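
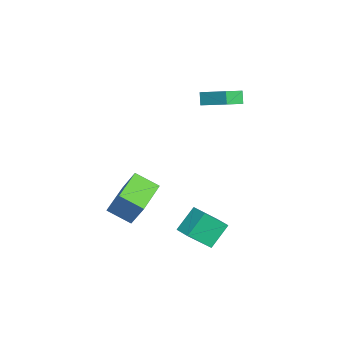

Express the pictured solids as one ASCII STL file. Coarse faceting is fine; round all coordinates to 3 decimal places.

solid 
facet normal -0.453 -0.780 0.432
outer loop
vertex 2.241 -3.879 0.732
vertex 0.643 -2.822 0.963
vertex 1.635 -4.437 -0.913
endloop
endfacet
facet normal 0.828 -0.547 -0.119
outer loop
vertex 2.297 -3.298 -1.543
vertex 2.241 -3.879 0.732
vertex 1.635 -4.437 -0.913
endloop
endfacet
facet normal -0.454 -0.780 0.431
outer loop
vertex 1.635 -4.437 -0.913
vertex 0.643 -2.822 0.963
vertex 0.037 -3.379 -0.682
endloop
endfacet
facet normal -0.330 -0.303 -0.894
outer loop
vertex 0.037 -3.379 -0.682
vertex 2.297 -3.298 -1.543
vertex 1.635 -4.437 -0.913
endloop
endfacet
facet normal 0.330 0.303 0.894
outer loop
vertex 2.241 -3.879 0.732
vertex 1.305 -1.683 0.333
vertex 0.643 -2.822 0.963
endloop
endfacet
facet normal 0.828 -0.548 -0.120
outer loop
vertex 2.903 -2.741 0.102
vertex 2.241 -3.879 0.732
vertex 2.297 -3.298 -1.543
endloop
endfacet
facet normal 0.330 0.303 0.894
outer loop
vertex 2.903 -2.741 0.102
vertex 1.305 -1.683 0.333
vertex 2.241 -3.879 0.732
endloop
endfacet
facet normal -0.828 0.548 0.120
outer loop
vertex 0.643 -2.822 0.963
vertex 1.305 -1.683 0.333
vertex 0.037 -3.379 -0.682
endloop
endfacet
facet normal -0.330 -0.303 -0.894
outer loop
vertex 0.699 -2.241 -1.312
vertex 2.297 -3.298 -1.543
vertex 0.037 -3.379 -0.682
endloop
endfacet
facet normal -0.828 0.548 0.119
outer loop
vertex 0.037 -3.379 -0.682
vertex 1.305 -1.683 0.333
vertex 0.699 -2.241 -1.312
endloop
endfacet
facet normal 0.454 0.780 -0.431
outer loop
vertex 0.699 -2.241 -1.312
vertex 2.903 -2.741 0.102
vertex 2.297 -3.298 -1.543
endloop
endfacet
facet normal 0.454 0.780 -0.432
outer loop
vertex 1.305 -1.683 0.333
vertex 2.903 -2.741 0.102
vertex 0.699 -2.241 -1.312
endloop
endfacet
facet normal -0.455 0.628 0.632
outer loop
vertex 1.362 0.048 -1.634
vertex 2.159 0.452 -1.462
vertex 1.033 1.353 -3.167
endloop
endfacet
facet normal -0.876 -0.444 -0.190
outer loop
vertex 1.761 0.348 -4.178
vertex 1.362 0.048 -1.634
vertex 1.033 1.353 -3.167
endloop
endfacet
facet normal -0.454 0.628 0.632
outer loop
vertex 1.033 1.353 -3.167
vertex 2.159 0.452 -1.462
vertex 1.83 1.756 -2.995
endloop
endfacet
facet normal -0.161 0.639 -0.752
outer loop
vertex 1.83 1.756 -2.995
vertex 1.761 0.348 -4.178
vertex 1.033 1.353 -3.167
endloop
endfacet
facet normal 0.162 -0.639 0.752
outer loop
vertex 1.362 0.048 -1.634
vertex 2.887 -0.553 -2.473
vertex 2.159 0.452 -1.462
endloop
endfacet
facet normal -0.876 -0.444 -0.190
outer loop
vertex 2.09 -0.956 -2.645
vertex 1.362 0.048 -1.634
vertex 1.761 0.348 -4.178
endloop
endfacet
facet normal 0.161 -0.640 0.751
outer loop
vertex 2.09 -0.956 -2.645
vertex 2.887 -0.553 -2.473
vertex 1.362 0.048 -1.634
endloop
endfacet
facet normal 0.876 0.444 0.190
outer loop
vertex 2.159 0.452 -1.462
vertex 2.887 -0.553 -2.473
vertex 1.83 1.756 -2.995
endloop
endfacet
facet normal -0.162 0.639 -0.752
outer loop
vertex 2.558 0.752 -4.006
vertex 1.761 0.348 -4.178
vertex 1.83 1.756 -2.995
endloop
endfacet
facet normal 0.876 0.444 0.190
outer loop
vertex 1.83 1.756 -2.995
vertex 2.887 -0.553 -2.473
vertex 2.558 0.752 -4.006
endloop
endfacet
facet normal 0.455 -0.628 -0.632
outer loop
vertex 2.558 0.752 -4.006
vertex 2.09 -0.956 -2.645
vertex 1.761 0.348 -4.178
endloop
endfacet
facet normal 0.454 -0.628 -0.632
outer loop
vertex 2.887 -0.553 -2.473
vertex 2.09 -0.956 -2.645
vertex 2.558 0.752 -4.006
endloop
endfacet
facet normal -0.631 0.067 0.773
outer loop
vertex -3.109 1.167 3.695
vertex -2.138 2.336 4.388
vertex -3.853 2.198 2.998
endloop
endfacet
facet normal -0.582 -0.700 -0.414
outer loop
vertex -3.342 2.144 2.372
vertex -3.109 1.167 3.695
vertex -3.853 2.198 2.998
endloop
endfacet
facet normal -0.631 0.067 0.773
outer loop
vertex -3.853 2.198 2.998
vertex -2.138 2.336 4.388
vertex -2.882 3.367 3.691
endloop
endfacet
facet normal -0.513 0.711 -0.480
outer loop
vertex -2.882 3.367 3.691
vertex -3.342 2.144 2.372
vertex -3.853 2.198 2.998
endloop
endfacet
facet normal 0.513 -0.711 0.480
outer loop
vertex -3.109 1.167 3.695
vertex -1.627 2.282 3.762
vertex -2.138 2.336 4.388
endloop
endfacet
facet normal -0.582 -0.700 -0.414
outer loop
vertex -2.598 1.113 3.069
vertex -3.109 1.167 3.695
vertex -3.342 2.144 2.372
endloop
endfacet
facet normal 0.513 -0.711 0.480
outer loop
vertex -2.598 1.113 3.069
vertex -1.627 2.282 3.762
vertex -3.109 1.167 3.695
endloop
endfacet
facet normal 0.582 0.700 0.414
outer loop
vertex -2.138 2.336 4.388
vertex -1.627 2.282 3.762
vertex -2.882 3.367 3.691
endloop
endfacet
facet normal -0.513 0.711 -0.480
outer loop
vertex -2.371 3.313 3.065
vertex -3.342 2.144 2.372
vertex -2.882 3.367 3.691
endloop
endfacet
facet normal 0.582 0.700 0.414
outer loop
vertex -2.882 3.367 3.691
vertex -1.627 2.282 3.762
vertex -2.371 3.313 3.065
endloop
endfacet
facet normal 0.631 -0.067 -0.773
outer loop
vertex -2.371 3.313 3.065
vertex -2.598 1.113 3.069
vertex -3.342 2.144 2.372
endloop
endfacet
facet normal 0.631 -0.067 -0.773
outer loop
vertex -1.627 2.282 3.762
vertex -2.598 1.113 3.069
vertex -2.371 3.313 3.065
endloop
endfacet

endsolid


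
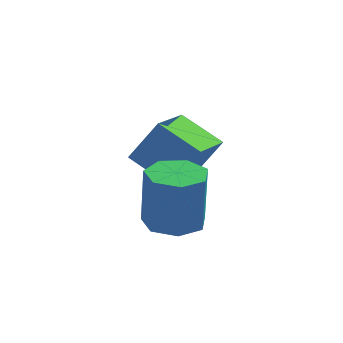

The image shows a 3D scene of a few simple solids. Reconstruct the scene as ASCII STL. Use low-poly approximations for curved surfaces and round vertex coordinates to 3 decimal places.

solid 
facet normal -0.545 -0.132 -0.828
outer loop
vertex -0.443 3.074 2.874
vertex 0.185 4.582 2.219
vertex 0.664 2.346 2.261
endloop
endfacet
facet normal -0.357 -0.857 0.372
outer loop
vertex 1.455 2.538 3.461
vertex -0.443 3.074 2.874
vertex 0.664 2.346 2.261
endloop
endfacet
facet normal -0.545 -0.132 -0.828
outer loop
vertex 0.664 2.346 2.261
vertex 0.185 4.582 2.219
vertex 1.292 3.854 1.606
endloop
endfacet
facet normal 0.758 -0.498 -0.420
outer loop
vertex 1.292 3.854 1.606
vertex 1.455 2.538 3.461
vertex 0.664 2.346 2.261
endloop
endfacet
facet normal -0.758 0.498 0.420
outer loop
vertex -0.443 3.074 2.874
vertex 0.976 4.774 3.419
vertex 0.185 4.582 2.219
endloop
endfacet
facet normal -0.357 -0.857 0.372
outer loop
vertex 0.348 3.266 4.074
vertex -0.443 3.074 2.874
vertex 1.455 2.538 3.461
endloop
endfacet
facet normal -0.758 0.498 0.420
outer loop
vertex 0.348 3.266 4.074
vertex 0.976 4.774 3.419
vertex -0.443 3.074 2.874
endloop
endfacet
facet normal 0.357 0.857 -0.372
outer loop
vertex 0.185 4.582 2.219
vertex 0.976 4.774 3.419
vertex 1.292 3.854 1.606
endloop
endfacet
facet normal 0.758 -0.498 -0.420
outer loop
vertex 2.083 4.046 2.806
vertex 1.455 2.538 3.461
vertex 1.292 3.854 1.606
endloop
endfacet
facet normal 0.357 0.857 -0.372
outer loop
vertex 1.292 3.854 1.606
vertex 0.976 4.774 3.419
vertex 2.083 4.046 2.806
endloop
endfacet
facet normal 0.545 0.132 0.828
outer loop
vertex 2.083 4.046 2.806
vertex 0.348 3.266 4.074
vertex 1.455 2.538 3.461
endloop
endfacet
facet normal 0.545 0.132 0.828
outer loop
vertex 0.976 4.774 3.419
vertex 0.348 3.266 4.074
vertex 2.083 4.046 2.806
endloop
endfacet
facet normal -0.038 -0.075 -0.996
outer loop
vertex 1.492 0.791 1.699
vertex 0.766 1.232 1.693
vertex 1.563 1.523 1.641
endloop
endfacet
facet normal 0.995 -0.099 -0.031
outer loop
vertex 1.492 0.791 1.699
vertex 1.563 1.523 1.641
vertex 1.56 0.926 3.473
endloop
endfacet
facet normal 0.995 -0.099 -0.031
outer loop
vertex 1.56 0.926 3.473
vertex 1.563 1.523 1.641
vertex 1.631 1.658 3.414
endloop
endfacet
facet normal 0.038 0.077 0.996
outer loop
vertex 1.56 0.926 3.473
vertex 1.631 1.658 3.414
vertex 0.834 1.368 3.467
endloop
endfacet
facet normal -0.037 -0.076 -0.996
outer loop
vertex 1.563 1.523 1.641
vertex 0.766 1.232 1.693
vertex 1.034 2.036 1.622
endloop
endfacet
facet normal 0.695 0.714 -0.081
outer loop
vertex 1.563 1.523 1.641
vertex 1.034 2.036 1.622
vertex 1.631 1.658 3.414
endloop
endfacet
facet normal 0.695 0.715 -0.081
outer loop
vertex 1.631 1.658 3.414
vertex 1.034 2.036 1.622
vertex 1.101 2.171 3.395
endloop
endfacet
facet normal 0.038 0.077 0.996
outer loop
vertex 1.631 1.658 3.414
vertex 1.101 2.171 3.395
vertex 0.834 1.368 3.467
endloop
endfacet
facet normal -0.038 -0.075 -0.996
outer loop
vertex 1.034 2.036 1.622
vertex 0.766 1.232 1.693
vertex 0.303 1.944 1.657
endloop
endfacet
facet normal -0.128 0.989 -0.070
outer loop
vertex 1.034 2.036 1.622
vertex 0.303 1.944 1.657
vertex 1.101 2.171 3.395
endloop
endfacet
facet normal -0.128 0.989 -0.070
outer loop
vertex 1.101 2.171 3.395
vertex 0.303 1.944 1.657
vertex 0.37 2.079 3.43
endloop
endfacet
facet normal 0.038 0.077 0.996
outer loop
vertex 1.101 2.171 3.395
vertex 0.37 2.079 3.43
vertex 0.834 1.368 3.467
endloop
endfacet
facet normal -0.038 -0.075 -0.996
outer loop
vertex 0.303 1.944 1.657
vertex 0.766 1.232 1.693
vertex -0.079 1.316 1.719
endloop
endfacet
facet normal -0.855 0.519 -0.007
outer loop
vertex 0.303 1.944 1.657
vertex -0.079 1.316 1.719
vertex 0.37 2.079 3.43
endloop
endfacet
facet normal -0.854 0.520 -0.008
outer loop
vertex 0.37 2.079 3.43
vertex -0.079 1.316 1.719
vertex -0.012 1.452 3.493
endloop
endfacet
facet normal 0.038 0.077 0.996
outer loop
vertex 0.37 2.079 3.43
vertex -0.012 1.452 3.493
vertex 0.834 1.368 3.467
endloop
endfacet
facet normal -0.038 -0.076 -0.996
outer loop
vertex -0.079 1.316 1.719
vertex 0.766 1.232 1.693
vertex 0.175 0.625 1.762
endloop
endfacet
facet normal -0.938 -0.341 0.062
outer loop
vertex -0.079 1.316 1.719
vertex 0.175 0.625 1.762
vertex -0.012 1.452 3.493
endloop
endfacet
facet normal -0.938 -0.342 0.062
outer loop
vertex -0.012 1.452 3.493
vertex 0.175 0.625 1.762
vertex 0.243 0.761 3.536
endloop
endfacet
facet normal 0.038 0.076 0.996
outer loop
vertex -0.012 1.452 3.493
vertex 0.243 0.761 3.536
vertex 0.834 1.368 3.467
endloop
endfacet
facet normal -0.038 -0.076 -0.996
outer loop
vertex 0.175 0.625 1.762
vertex 0.766 1.232 1.693
vertex 0.875 0.391 1.753
endloop
endfacet
facet normal -0.315 -0.945 0.085
outer loop
vertex 0.175 0.625 1.762
vertex 0.875 0.391 1.753
vertex 0.243 0.761 3.536
endloop
endfacet
facet normal -0.315 -0.945 0.085
outer loop
vertex 0.243 0.761 3.536
vertex 0.875 0.391 1.753
vertex 0.943 0.527 3.527
endloop
endfacet
facet normal 0.038 0.076 0.996
outer loop
vertex 0.243 0.761 3.536
vertex 0.943 0.527 3.527
vertex 0.834 1.368 3.467
endloop
endfacet
facet normal -0.038 -0.076 -0.996
outer loop
vertex 0.875 0.391 1.753
vertex 0.766 1.232 1.693
vertex 1.492 0.791 1.699
endloop
endfacet
facet normal 0.546 -0.837 0.043
outer loop
vertex 0.875 0.391 1.753
vertex 1.492 0.791 1.699
vertex 0.943 0.527 3.527
endloop
endfacet
facet normal 0.545 -0.837 0.043
outer loop
vertex 0.943 0.527 3.527
vertex 1.492 0.791 1.699
vertex 1.56 0.926 3.473
endloop
endfacet
facet normal 0.038 0.076 0.996
outer loop
vertex 0.943 0.527 3.527
vertex 1.56 0.926 3.473
vertex 0.834 1.368 3.467
endloop
endfacet

endsolid


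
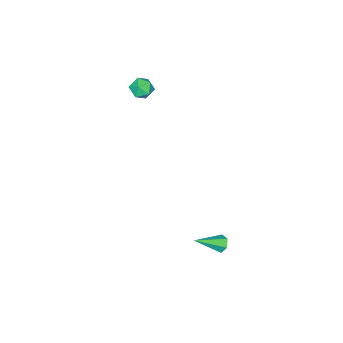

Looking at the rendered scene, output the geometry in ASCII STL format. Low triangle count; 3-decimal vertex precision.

solid 
facet normal -0.752 0.434 -0.497
outer loop
vertex 0.462 3.038 -4.415
vertex 0.119 2.784 -4.118
vertex 0.293 3.252 -3.972
endloop
endfacet
facet normal 0.749 0.662 -0.034
outer loop
vertex 0.462 3.038 -4.415
vertex 0.293 3.252 -3.972
vertex 1.381 2.056 -3.282
endloop
endfacet
facet normal -0.752 0.434 -0.497
outer loop
vertex 0.293 3.252 -3.972
vertex 0.119 2.784 -4.118
vertex -0.05 2.998 -3.675
endloop
endfacet
facet normal 0.199 0.619 0.760
outer loop
vertex 0.293 3.252 -3.972
vertex -0.05 2.998 -3.675
vertex 1.381 2.056 -3.282
endloop
endfacet
facet normal -0.752 0.434 -0.497
outer loop
vertex -0.05 2.998 -3.675
vertex 0.119 2.784 -4.118
vertex -0.224 2.53 -3.821
endloop
endfacet
facet normal -0.355 -0.155 0.922
outer loop
vertex -0.05 2.998 -3.675
vertex -0.224 2.53 -3.821
vertex 1.381 2.056 -3.282
endloop
endfacet
facet normal -0.752 0.433 -0.497
outer loop
vertex -0.224 2.53 -3.821
vertex 0.119 2.784 -4.118
vertex -0.055 2.316 -4.263
endloop
endfacet
facet normal -0.360 -0.886 0.292
outer loop
vertex -0.224 2.53 -3.821
vertex -0.055 2.316 -4.263
vertex 1.381 2.056 -3.282
endloop
endfacet
facet normal -0.752 0.433 -0.497
outer loop
vertex -0.055 2.316 -4.263
vertex 0.119 2.784 -4.118
vertex 0.288 2.57 -4.56
endloop
endfacet
facet normal 0.190 -0.844 -0.502
outer loop
vertex -0.055 2.316 -4.263
vertex 0.288 2.57 -4.56
vertex 1.381 2.056 -3.282
endloop
endfacet
facet normal -0.752 0.433 -0.497
outer loop
vertex 0.288 2.57 -4.56
vertex 0.119 2.784 -4.118
vertex 0.462 3.038 -4.415
endloop
endfacet
facet normal 0.744 -0.071 -0.665
outer loop
vertex 0.288 2.57 -4.56
vertex 0.462 3.038 -4.415
vertex 1.381 2.056 -3.282
endloop
endfacet
facet normal -0.107 0.895 -0.433
outer loop
vertex -1.501 -3.477 2.568
vertex -2.035 -3.33 3.004
vertex -1.375 -3.163 3.186
endloop
endfacet
facet normal 0.572 0.678 -0.461
outer loop
vertex -1.501 -3.477 2.568
vertex -1.375 -3.163 3.186
vertex -0.95 -3.676 2.959
endloop
endfacet
facet normal 0.591 0.054 -0.805
outer loop
vertex -1.501 -3.477 2.568
vertex -0.95 -3.676 2.959
vertex -1.346 -4.161 2.636
endloop
endfacet
facet normal -0.078 -0.116 -0.990
outer loop
vertex -1.501 -3.477 2.568
vertex -1.346 -4.161 2.636
vertex -2.017 -3.947 2.664
endloop
endfacet
facet normal -0.509 0.404 -0.760
outer loop
vertex -1.501 -3.477 2.568
vertex -2.017 -3.947 2.664
vertex -2.035 -3.33 3.004
endloop
endfacet
facet normal 0.796 0.568 0.208
outer loop
vertex -0.95 -3.676 2.959
vertex -1.375 -3.163 3.186
vertex -1.143 -3.653 3.636
endloop
endfacet
facet normal -0.302 0.919 0.253
outer loop
vertex -1.375 -3.163 3.186
vertex -2.035 -3.33 3.004
vertex -1.814 -3.439 3.664
endloop
endfacet
facet normal -0.953 0.124 -0.276
outer loop
vertex -2.035 -3.33 3.004
vertex -2.017 -3.947 2.664
vertex -2.21 -3.924 3.341
endloop
endfacet
facet normal -0.256 -0.717 -0.649
outer loop
vertex -2.017 -3.947 2.664
vertex -1.346 -4.161 2.636
vertex -1.785 -4.437 3.114
endloop
endfacet
facet normal 0.826 -0.442 -0.350
outer loop
vertex -1.346 -4.161 2.636
vertex -0.95 -3.676 2.959
vertex -1.125 -4.27 3.296
endloop
endfacet
facet normal 0.078 0.116 0.990
outer loop
vertex -1.659 -4.123 3.732
vertex -1.143 -3.653 3.636
vertex -1.814 -3.439 3.664
endloop
endfacet
facet normal -0.591 -0.054 0.805
outer loop
vertex -1.659 -4.123 3.732
vertex -1.814 -3.439 3.664
vertex -2.21 -3.924 3.341
endloop
endfacet
facet normal -0.572 -0.678 0.461
outer loop
vertex -1.659 -4.123 3.732
vertex -2.21 -3.924 3.341
vertex -1.785 -4.437 3.114
endloop
endfacet
facet normal 0.107 -0.895 0.433
outer loop
vertex -1.659 -4.123 3.732
vertex -1.785 -4.437 3.114
vertex -1.125 -4.27 3.296
endloop
endfacet
facet normal 0.509 -0.404 0.760
outer loop
vertex -1.659 -4.123 3.732
vertex -1.125 -4.27 3.296
vertex -1.143 -3.653 3.636
endloop
endfacet
facet normal 0.256 0.717 0.649
outer loop
vertex -1.814 -3.439 3.664
vertex -1.143 -3.653 3.636
vertex -1.375 -3.163 3.186
endloop
endfacet
facet normal -0.826 0.442 0.350
outer loop
vertex -2.21 -3.924 3.341
vertex -1.814 -3.439 3.664
vertex -2.035 -3.33 3.004
endloop
endfacet
facet normal -0.796 -0.568 -0.208
outer loop
vertex -1.785 -4.437 3.114
vertex -2.21 -3.924 3.341
vertex -2.017 -3.947 2.664
endloop
endfacet
facet normal 0.302 -0.919 -0.253
outer loop
vertex -1.125 -4.27 3.296
vertex -1.785 -4.437 3.114
vertex -1.346 -4.161 2.636
endloop
endfacet
facet normal 0.953 -0.124 0.276
outer loop
vertex -1.143 -3.653 3.636
vertex -1.125 -4.27 3.296
vertex -0.95 -3.676 2.959
endloop
endfacet

endsolid


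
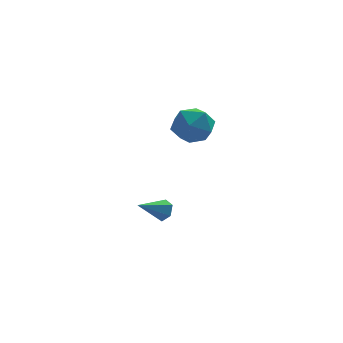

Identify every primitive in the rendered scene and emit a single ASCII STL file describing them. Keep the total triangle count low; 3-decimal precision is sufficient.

solid 
facet normal -0.033 0.996 0.080
outer loop
vertex -1.486 1.497 1.173
vertex -2.267 1.437 1.603
vertex -1.502 1.425 2.064
endloop
endfacet
facet normal 0.643 0.763 0.073
outer loop
vertex -1.486 1.497 1.173
vertex -1.502 1.425 2.064
vertex -0.901 0.964 1.589
endloop
endfacet
facet normal 0.745 0.401 -0.534
outer loop
vertex -1.486 1.497 1.173
vertex -0.901 0.964 1.589
vertex -1.295 0.692 0.835
endloop
endfacet
facet normal 0.132 0.410 -0.902
outer loop
vertex -1.486 1.497 1.173
vertex -1.295 0.692 0.835
vertex -2.14 0.984 0.844
endloop
endfacet
facet normal -0.348 0.778 -0.523
outer loop
vertex -1.486 1.497 1.173
vertex -2.14 0.984 0.844
vertex -2.267 1.437 1.603
endloop
endfacet
facet normal 0.724 0.309 0.616
outer loop
vertex -0.901 0.964 1.589
vertex -1.502 1.425 2.064
vertex -1.32 0.576 2.276
endloop
endfacet
facet normal -0.367 0.686 0.628
outer loop
vertex -1.502 1.425 2.064
vertex -2.267 1.437 1.603
vertex -2.165 0.868 2.285
endloop
endfacet
facet normal -0.877 0.334 -0.346
outer loop
vertex -2.267 1.437 1.603
vertex -2.14 0.984 0.844
vertex -2.559 0.596 1.531
endloop
endfacet
facet normal -0.101 -0.261 -0.960
outer loop
vertex -2.14 0.984 0.844
vertex -1.295 0.692 0.835
vertex -1.958 0.135 1.056
endloop
endfacet
facet normal 0.889 -0.277 -0.364
outer loop
vertex -1.295 0.692 0.835
vertex -0.901 0.964 1.589
vertex -1.193 0.123 1.517
endloop
endfacet
facet normal -0.132 -0.410 0.902
outer loop
vertex -1.974 0.063 1.947
vertex -1.32 0.576 2.276
vertex -2.165 0.868 2.285
endloop
endfacet
facet normal -0.745 -0.401 0.534
outer loop
vertex -1.974 0.063 1.947
vertex -2.165 0.868 2.285
vertex -2.559 0.596 1.531
endloop
endfacet
facet normal -0.643 -0.763 -0.073
outer loop
vertex -1.974 0.063 1.947
vertex -2.559 0.596 1.531
vertex -1.958 0.135 1.056
endloop
endfacet
facet normal 0.033 -0.996 -0.080
outer loop
vertex -1.974 0.063 1.947
vertex -1.958 0.135 1.056
vertex -1.193 0.123 1.517
endloop
endfacet
facet normal 0.348 -0.778 0.523
outer loop
vertex -1.974 0.063 1.947
vertex -1.193 0.123 1.517
vertex -1.32 0.576 2.276
endloop
endfacet
facet normal 0.101 0.261 0.960
outer loop
vertex -2.165 0.868 2.285
vertex -1.32 0.576 2.276
vertex -1.502 1.425 2.064
endloop
endfacet
facet normal -0.889 0.277 0.364
outer loop
vertex -2.559 0.596 1.531
vertex -2.165 0.868 2.285
vertex -2.267 1.437 1.603
endloop
endfacet
facet normal -0.724 -0.309 -0.616
outer loop
vertex -1.958 0.135 1.056
vertex -2.559 0.596 1.531
vertex -2.14 0.984 0.844
endloop
endfacet
facet normal 0.367 -0.686 -0.628
outer loop
vertex -1.193 0.123 1.517
vertex -1.958 0.135 1.056
vertex -1.295 0.692 0.835
endloop
endfacet
facet normal 0.877 -0.334 0.346
outer loop
vertex -1.32 0.576 2.276
vertex -1.193 0.123 1.517
vertex -0.901 0.964 1.589
endloop
endfacet
facet normal 0.811 0.322 -0.489
outer loop
vertex -2.332 1.565 -2.929
vertex -2.623 1.742 -3.295
vertex -2.505 2.034 -2.907
endloop
endfacet
facet normal 0.180 0.020 0.983
outer loop
vertex -2.332 1.565 -2.929
vertex -2.505 2.034 -2.907
vertex -3.637 1.338 -2.685
endloop
endfacet
facet normal 0.810 0.323 -0.489
outer loop
vertex -2.505 2.034 -2.907
vertex -2.623 1.742 -3.295
vertex -2.796 2.21 -3.273
endloop
endfacet
facet normal -0.326 0.724 0.608
outer loop
vertex -2.505 2.034 -2.907
vertex -2.796 2.21 -3.273
vertex -3.637 1.338 -2.685
endloop
endfacet
facet normal 0.810 0.323 -0.489
outer loop
vertex -2.796 2.21 -3.273
vertex -2.623 1.742 -3.295
vertex -2.914 1.918 -3.661
endloop
endfacet
facet normal -0.771 0.599 -0.216
outer loop
vertex -2.796 2.21 -3.273
vertex -2.914 1.918 -3.661
vertex -3.637 1.338 -2.685
endloop
endfacet
facet normal 0.810 0.324 -0.489
outer loop
vertex -2.914 1.918 -3.661
vertex -2.623 1.742 -3.295
vertex -2.741 1.45 -3.684
endloop
endfacet
facet normal -0.711 -0.230 -0.664
outer loop
vertex -2.914 1.918 -3.661
vertex -2.741 1.45 -3.684
vertex -3.637 1.338 -2.685
endloop
endfacet
facet normal 0.811 0.322 -0.488
outer loop
vertex -2.741 1.45 -3.684
vertex -2.623 1.742 -3.295
vertex -2.45 1.273 -3.317
endloop
endfacet
facet normal -0.205 -0.935 -0.289
outer loop
vertex -2.741 1.45 -3.684
vertex -2.45 1.273 -3.317
vertex -3.637 1.338 -2.685
endloop
endfacet
facet normal 0.811 0.322 -0.489
outer loop
vertex -2.45 1.273 -3.317
vertex -2.623 1.742 -3.295
vertex -2.332 1.565 -2.929
endloop
endfacet
facet normal 0.241 -0.809 0.536
outer loop
vertex -2.45 1.273 -3.317
vertex -2.332 1.565 -2.929
vertex -3.637 1.338 -2.685
endloop
endfacet

endsolid


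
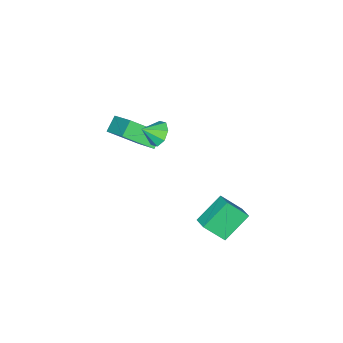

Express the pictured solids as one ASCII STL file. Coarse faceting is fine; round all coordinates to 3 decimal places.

solid 
facet normal -0.556 0.592 -0.584
outer loop
vertex 2.398 -1.211 0.806
vertex 1.725 -1.525 1.128
vertex 2.206 -0.898 1.306
endloop
endfacet
facet normal 0.951 0.187 0.248
outer loop
vertex 2.398 -1.211 0.806
vertex 2.206 -0.898 1.306
vertex 2.335 -2.175 1.772
endloop
endfacet
facet normal -0.555 0.592 -0.585
outer loop
vertex 2.206 -0.898 1.306
vertex 1.725 -1.525 1.128
vertex 1.732 -0.952 1.701
endloop
endfacet
facet normal 0.582 0.330 0.743
outer loop
vertex 2.206 -0.898 1.306
vertex 1.732 -0.952 1.701
vertex 2.335 -2.175 1.772
endloop
endfacet
facet normal -0.555 0.592 -0.585
outer loop
vertex 1.732 -0.952 1.701
vertex 1.725 -1.525 1.128
vertex 1.253 -1.342 1.761
endloop
endfacet
facet normal 0.055 0.085 0.995
outer loop
vertex 1.732 -0.952 1.701
vertex 1.253 -1.342 1.761
vertex 2.335 -2.175 1.772
endloop
endfacet
facet normal -0.555 0.592 -0.585
outer loop
vertex 1.253 -1.342 1.761
vertex 1.725 -1.525 1.128
vertex 1.051 -1.838 1.451
endloop
endfacet
facet normal -0.320 -0.405 0.856
outer loop
vertex 1.253 -1.342 1.761
vertex 1.051 -1.838 1.451
vertex 2.335 -2.175 1.772
endloop
endfacet
facet normal -0.555 0.592 -0.584
outer loop
vertex 1.051 -1.838 1.451
vertex 1.725 -1.525 1.128
vertex 1.243 -2.151 0.951
endloop
endfacet
facet normal -0.326 -0.853 0.409
outer loop
vertex 1.051 -1.838 1.451
vertex 1.243 -2.151 0.951
vertex 2.335 -2.175 1.772
endloop
endfacet
facet normal -0.554 0.592 -0.585
outer loop
vertex 1.243 -2.151 0.951
vertex 1.725 -1.525 1.128
vertex 1.718 -2.097 0.556
endloop
endfacet
facet normal 0.042 -0.995 -0.085
outer loop
vertex 1.243 -2.151 0.951
vertex 1.718 -2.097 0.556
vertex 2.335 -2.175 1.772
endloop
endfacet
facet normal -0.555 0.592 -0.585
outer loop
vertex 1.718 -2.097 0.556
vertex 1.725 -1.525 1.128
vertex 2.196 -1.708 0.496
endloop
endfacet
facet normal 0.569 -0.751 -0.337
outer loop
vertex 1.718 -2.097 0.556
vertex 2.196 -1.708 0.496
vertex 2.335 -2.175 1.772
endloop
endfacet
facet normal -0.556 0.591 -0.585
outer loop
vertex 2.196 -1.708 0.496
vertex 1.725 -1.525 1.128
vertex 2.398 -1.211 0.806
endloop
endfacet
facet normal 0.945 -0.260 -0.198
outer loop
vertex 2.196 -1.708 0.496
vertex 2.398 -1.211 0.806
vertex 2.335 -2.175 1.772
endloop
endfacet
facet normal -0.803 0.006 0.595
outer loop
vertex 0.347 -4.982 -0.338
vertex 1.068 -3.586 0.62
vertex -0.599 -3.607 -1.629
endloop
endfacet
facet normal -0.392 -0.758 -0.520
outer loop
vertex 0.252 -3.614 -2.26
vertex 0.347 -4.982 -0.338
vertex -0.599 -3.607 -1.629
endloop
endfacet
facet normal -0.803 0.006 0.595
outer loop
vertex -0.599 -3.607 -1.629
vertex 1.068 -3.586 0.62
vertex 0.122 -2.211 -0.671
endloop
endfacet
facet normal -0.448 0.652 -0.612
outer loop
vertex 0.122 -2.211 -0.671
vertex 0.252 -3.614 -2.26
vertex -0.599 -3.607 -1.629
endloop
endfacet
facet normal 0.448 -0.652 0.612
outer loop
vertex 0.347 -4.982 -0.338
vertex 1.919 -3.593 -0.011
vertex 1.068 -3.586 0.62
endloop
endfacet
facet normal -0.392 -0.758 -0.520
outer loop
vertex 1.198 -4.989 -0.969
vertex 0.347 -4.982 -0.338
vertex 0.252 -3.614 -2.26
endloop
endfacet
facet normal 0.448 -0.652 0.612
outer loop
vertex 1.198 -4.989 -0.969
vertex 1.919 -3.593 -0.011
vertex 0.347 -4.982 -0.338
endloop
endfacet
facet normal 0.392 0.758 0.520
outer loop
vertex 1.068 -3.586 0.62
vertex 1.919 -3.593 -0.011
vertex 0.122 -2.211 -0.671
endloop
endfacet
facet normal -0.448 0.652 -0.612
outer loop
vertex 0.973 -2.218 -1.302
vertex 0.252 -3.614 -2.26
vertex 0.122 -2.211 -0.671
endloop
endfacet
facet normal 0.392 0.758 0.520
outer loop
vertex 0.122 -2.211 -0.671
vertex 1.919 -3.593 -0.011
vertex 0.973 -2.218 -1.302
endloop
endfacet
facet normal 0.803 -0.006 -0.595
outer loop
vertex 0.973 -2.218 -1.302
vertex 1.198 -4.989 -0.969
vertex 0.252 -3.614 -2.26
endloop
endfacet
facet normal 0.803 -0.006 -0.595
outer loop
vertex 1.919 -3.593 -0.011
vertex 1.198 -4.989 -0.969
vertex 0.973 -2.218 -1.302
endloop
endfacet
facet normal -0.590 -0.745 -0.310
outer loop
vertex 1.677 2.114 -2.516
vertex 1.095 3.098 -3.774
vertex 3.08 1.479 -3.662
endloop
endfacet
facet normal 0.342 -0.579 0.740
outer loop
vertex 3.605 2.142 -3.386
vertex 1.677 2.114 -2.516
vertex 3.08 1.479 -3.662
endloop
endfacet
facet normal -0.590 -0.745 -0.310
outer loop
vertex 3.08 1.479 -3.662
vertex 1.095 3.098 -3.774
vertex 2.498 2.463 -4.92
endloop
endfacet
facet normal 0.731 -0.331 -0.597
outer loop
vertex 2.498 2.463 -4.92
vertex 3.605 2.142 -3.386
vertex 3.08 1.479 -3.662
endloop
endfacet
facet normal -0.731 0.331 0.597
outer loop
vertex 1.677 2.114 -2.516
vertex 1.62 3.761 -3.498
vertex 1.095 3.098 -3.774
endloop
endfacet
facet normal 0.342 -0.579 0.740
outer loop
vertex 2.202 2.777 -2.24
vertex 1.677 2.114 -2.516
vertex 3.605 2.142 -3.386
endloop
endfacet
facet normal -0.731 0.331 0.597
outer loop
vertex 2.202 2.777 -2.24
vertex 1.62 3.761 -3.498
vertex 1.677 2.114 -2.516
endloop
endfacet
facet normal -0.342 0.579 -0.740
outer loop
vertex 1.095 3.098 -3.774
vertex 1.62 3.761 -3.498
vertex 2.498 2.463 -4.92
endloop
endfacet
facet normal 0.731 -0.331 -0.597
outer loop
vertex 3.023 3.126 -4.644
vertex 3.605 2.142 -3.386
vertex 2.498 2.463 -4.92
endloop
endfacet
facet normal -0.342 0.579 -0.740
outer loop
vertex 2.498 2.463 -4.92
vertex 1.62 3.761 -3.498
vertex 3.023 3.126 -4.644
endloop
endfacet
facet normal 0.590 0.745 0.310
outer loop
vertex 3.023 3.126 -4.644
vertex 2.202 2.777 -2.24
vertex 3.605 2.142 -3.386
endloop
endfacet
facet normal 0.590 0.745 0.310
outer loop
vertex 1.62 3.761 -3.498
vertex 2.202 2.777 -2.24
vertex 3.023 3.126 -4.644
endloop
endfacet

endsolid


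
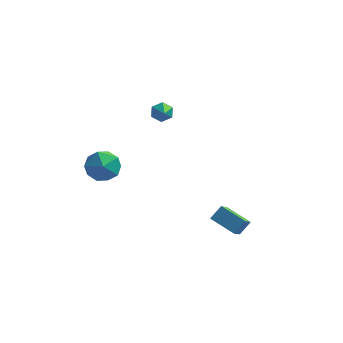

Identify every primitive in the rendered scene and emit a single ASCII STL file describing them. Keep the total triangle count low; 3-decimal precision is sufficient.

solid 
facet normal -0.474 -0.543 -0.694
outer loop
vertex 4.251 -2.635 -3.786
vertex 2.73 -2.07 -3.189
vertex 4.313 -1.42 -4.779
endloop
endfacet
facet normal 0.880 -0.327 -0.345
outer loop
vertex 4.81 -0.85 -4.051
vertex 4.251 -2.635 -3.786
vertex 4.313 -1.42 -4.779
endloop
endfacet
facet normal -0.474 -0.543 -0.693
outer loop
vertex 4.313 -1.42 -4.779
vertex 2.73 -2.07 -3.189
vertex 2.791 -0.855 -4.182
endloop
endfacet
facet normal 0.039 0.774 -0.632
outer loop
vertex 2.791 -0.855 -4.182
vertex 4.81 -0.85 -4.051
vertex 4.313 -1.42 -4.779
endloop
endfacet
facet normal -0.039 -0.774 0.632
outer loop
vertex 4.251 -2.635 -3.786
vertex 3.227 -1.5 -2.461
vertex 2.73 -2.07 -3.189
endloop
endfacet
facet normal 0.880 -0.327 -0.346
outer loop
vertex 4.749 -2.065 -3.058
vertex 4.251 -2.635 -3.786
vertex 4.81 -0.85 -4.051
endloop
endfacet
facet normal -0.039 -0.774 0.632
outer loop
vertex 4.749 -2.065 -3.058
vertex 3.227 -1.5 -2.461
vertex 4.251 -2.635 -3.786
endloop
endfacet
facet normal -0.880 0.326 0.345
outer loop
vertex 2.73 -2.07 -3.189
vertex 3.227 -1.5 -2.461
vertex 2.791 -0.855 -4.182
endloop
endfacet
facet normal 0.039 0.774 -0.632
outer loop
vertex 3.289 -0.285 -3.454
vertex 4.81 -0.85 -4.051
vertex 2.791 -0.855 -4.182
endloop
endfacet
facet normal -0.880 0.327 0.345
outer loop
vertex 2.791 -0.855 -4.182
vertex 3.227 -1.5 -2.461
vertex 3.289 -0.285 -3.454
endloop
endfacet
facet normal 0.474 0.543 0.693
outer loop
vertex 3.289 -0.285 -3.454
vertex 4.749 -2.065 -3.058
vertex 4.81 -0.85 -4.051
endloop
endfacet
facet normal 0.474 0.543 0.694
outer loop
vertex 3.227 -1.5 -2.461
vertex 4.749 -2.065 -3.058
vertex 3.289 -0.285 -3.454
endloop
endfacet
facet normal 0.217 0.458 0.862
outer loop
vertex -3.842 0.171 -0.184
vertex -4.201 -0.847 0.447
vertex -3.01 -0.724 0.082
endloop
endfacet
facet normal 0.638 0.693 0.335
outer loop
vertex -3.842 0.171 -0.184
vertex -3.01 -0.724 0.082
vertex -3.006 -0.182 -1.046
endloop
endfacet
facet normal 0.221 0.959 -0.178
outer loop
vertex -3.842 0.171 -0.184
vertex -3.006 -0.182 -1.046
vertex -4.194 0.03 -1.377
endloop
endfacet
facet normal -0.457 0.889 0.030
outer loop
vertex -3.842 0.171 -0.184
vertex -4.194 0.03 -1.377
vertex -4.932 -0.381 -0.454
endloop
endfacet
facet normal -0.460 0.579 0.673
outer loop
vertex -3.842 0.171 -0.184
vertex -4.932 -0.381 -0.454
vertex -4.201 -0.847 0.447
endloop
endfacet
facet normal 0.989 0.132 0.067
outer loop
vertex -3.006 -0.182 -1.046
vertex -3.01 -0.724 0.082
vertex -2.848 -1.419 -0.946
endloop
endfacet
facet normal 0.307 -0.247 0.919
outer loop
vertex -3.01 -0.724 0.082
vertex -4.201 -0.847 0.447
vertex -3.586 -1.83 -0.023
endloop
endfacet
facet normal -0.788 -0.051 0.613
outer loop
vertex -4.201 -0.847 0.447
vertex -4.932 -0.381 -0.454
vertex -4.774 -1.618 -0.354
endloop
endfacet
facet normal -0.785 0.449 -0.427
outer loop
vertex -4.932 -0.381 -0.454
vertex -4.194 0.03 -1.377
vertex -4.77 -1.076 -1.482
endloop
endfacet
facet normal 0.314 0.562 -0.765
outer loop
vertex -4.194 0.03 -1.377
vertex -3.006 -0.182 -1.046
vertex -3.579 -0.953 -1.847
endloop
endfacet
facet normal 0.457 -0.889 -0.030
outer loop
vertex -3.938 -1.971 -1.216
vertex -2.848 -1.419 -0.946
vertex -3.586 -1.83 -0.023
endloop
endfacet
facet normal -0.221 -0.959 0.178
outer loop
vertex -3.938 -1.971 -1.216
vertex -3.586 -1.83 -0.023
vertex -4.774 -1.618 -0.354
endloop
endfacet
facet normal -0.638 -0.693 -0.335
outer loop
vertex -3.938 -1.971 -1.216
vertex -4.774 -1.618 -0.354
vertex -4.77 -1.076 -1.482
endloop
endfacet
facet normal -0.217 -0.458 -0.862
outer loop
vertex -3.938 -1.971 -1.216
vertex -4.77 -1.076 -1.482
vertex -3.579 -0.953 -1.847
endloop
endfacet
facet normal 0.460 -0.579 -0.673
outer loop
vertex -3.938 -1.971 -1.216
vertex -3.579 -0.953 -1.847
vertex -2.848 -1.419 -0.946
endloop
endfacet
facet normal 0.785 -0.449 0.427
outer loop
vertex -3.586 -1.83 -0.023
vertex -2.848 -1.419 -0.946
vertex -3.01 -0.724 0.082
endloop
endfacet
facet normal -0.314 -0.562 0.765
outer loop
vertex -4.774 -1.618 -0.354
vertex -3.586 -1.83 -0.023
vertex -4.201 -0.847 0.447
endloop
endfacet
facet normal -0.989 -0.132 -0.067
outer loop
vertex -4.77 -1.076 -1.482
vertex -4.774 -1.618 -0.354
vertex -4.932 -0.381 -0.454
endloop
endfacet
facet normal -0.307 0.247 -0.919
outer loop
vertex -3.579 -0.953 -1.847
vertex -4.77 -1.076 -1.482
vertex -4.194 0.03 -1.377
endloop
endfacet
facet normal 0.788 0.051 -0.613
outer loop
vertex -2.848 -1.419 -0.946
vertex -3.579 -0.953 -1.847
vertex -3.006 -0.182 -1.046
endloop
endfacet
facet normal -0.290 0.805 -0.517
outer loop
vertex -1.206 4.898 0.933
vertex -1.771 4.531 0.678
vertex -1.831 4.904 1.292
endloop
endfacet
facet normal 0.475 0.318 0.821
outer loop
vertex -1.206 4.898 0.933
vertex -1.831 4.904 1.292
vertex -1.209 2.969 1.682
endloop
endfacet
facet normal -0.290 0.805 -0.517
outer loop
vertex -1.831 4.904 1.292
vertex -1.771 4.531 0.678
vertex -2.395 4.537 1.037
endloop
endfacet
facet normal -0.434 0.042 0.900
outer loop
vertex -1.831 4.904 1.292
vertex -2.395 4.537 1.037
vertex -1.209 2.969 1.682
endloop
endfacet
facet normal -0.289 0.806 -0.516
outer loop
vertex -2.395 4.537 1.037
vertex -1.771 4.531 0.678
vertex -2.336 4.165 0.423
endloop
endfacet
facet normal -0.819 -0.522 0.238
outer loop
vertex -2.395 4.537 1.037
vertex -2.336 4.165 0.423
vertex -1.209 2.969 1.682
endloop
endfacet
facet normal -0.289 0.806 -0.517
outer loop
vertex -2.336 4.165 0.423
vertex -1.771 4.531 0.678
vertex -1.711 4.159 0.065
endloop
endfacet
facet normal -0.297 -0.811 -0.505
outer loop
vertex -2.336 4.165 0.423
vertex -1.711 4.159 0.065
vertex -1.209 2.969 1.682
endloop
endfacet
facet normal -0.290 0.805 -0.517
outer loop
vertex -1.711 4.159 0.065
vertex -1.771 4.531 0.678
vertex -1.147 4.526 0.32
endloop
endfacet
facet normal 0.612 -0.535 -0.583
outer loop
vertex -1.711 4.159 0.065
vertex -1.147 4.526 0.32
vertex -1.209 2.969 1.682
endloop
endfacet
facet normal -0.290 0.806 -0.517
outer loop
vertex -1.147 4.526 0.32
vertex -1.771 4.531 0.678
vertex -1.206 4.898 0.933
endloop
endfacet
facet normal 0.997 0.029 0.078
outer loop
vertex -1.147 4.526 0.32
vertex -1.206 4.898 0.933
vertex -1.209 2.969 1.682
endloop
endfacet

endsolid


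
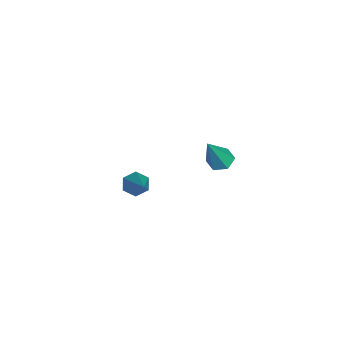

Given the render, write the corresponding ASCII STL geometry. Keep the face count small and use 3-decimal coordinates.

solid 
facet normal -0.774 -0.266 -0.575
outer loop
vertex -2.628 -0.239 -3.668
vertex -2.901 0.181 -3.495
vertex -2.595 0.223 -3.926
endloop
endfacet
facet normal 0.782 -0.345 -0.519
outer loop
vertex -2.628 -0.239 -3.668
vertex -2.595 0.223 -3.926
vertex -1.279 0.739 -2.285
endloop
endfacet
facet normal -0.773 -0.266 -0.575
outer loop
vertex -2.595 0.223 -3.926
vertex -2.901 0.181 -3.495
vertex -2.869 0.643 -3.752
endloop
endfacet
facet normal 0.525 0.595 -0.608
outer loop
vertex -2.595 0.223 -3.926
vertex -2.869 0.643 -3.752
vertex -1.279 0.739 -2.285
endloop
endfacet
facet normal -0.772 -0.267 -0.576
outer loop
vertex -2.869 0.643 -3.752
vertex -2.901 0.181 -3.495
vertex -3.175 0.6 -3.322
endloop
endfacet
facet normal -0.092 0.995 0.034
outer loop
vertex -2.869 0.643 -3.752
vertex -3.175 0.6 -3.322
vertex -1.279 0.739 -2.285
endloop
endfacet
facet normal -0.772 -0.266 -0.578
outer loop
vertex -3.175 0.6 -3.322
vertex -2.901 0.181 -3.495
vertex -3.208 0.138 -3.065
endloop
endfacet
facet normal -0.452 0.458 0.765
outer loop
vertex -3.175 0.6 -3.322
vertex -3.208 0.138 -3.065
vertex -1.279 0.739 -2.285
endloop
endfacet
facet normal -0.772 -0.266 -0.578
outer loop
vertex -3.208 0.138 -3.065
vertex -2.901 0.181 -3.495
vertex -2.934 -0.281 -3.238
endloop
endfacet
facet normal -0.196 -0.481 0.855
outer loop
vertex -3.208 0.138 -3.065
vertex -2.934 -0.281 -3.238
vertex -1.279 0.739 -2.285
endloop
endfacet
facet normal -0.773 -0.265 -0.576
outer loop
vertex -2.934 -0.281 -3.238
vertex -2.901 0.181 -3.495
vertex -2.628 -0.239 -3.668
endloop
endfacet
facet normal 0.421 -0.882 0.213
outer loop
vertex -2.934 -0.281 -3.238
vertex -2.628 -0.239 -3.668
vertex -1.279 0.739 -2.285
endloop
endfacet
facet normal -0.470 0.230 -0.853
outer loop
vertex 0.312 3.303 0.184
vertex -0.066 3.499 0.445
vertex 0.32 3.787 0.31
endloop
endfacet
facet normal 0.976 0.039 -0.213
outer loop
vertex 0.312 3.303 0.184
vertex 0.32 3.787 0.31
vertex 0.666 3.141 1.775
endloop
endfacet
facet normal -0.469 0.229 -0.853
outer loop
vertex 0.32 3.787 0.31
vertex -0.066 3.499 0.445
vertex -0.059 3.983 0.571
endloop
endfacet
facet normal 0.563 0.797 0.219
outer loop
vertex 0.32 3.787 0.31
vertex -0.059 3.983 0.571
vertex 0.666 3.141 1.775
endloop
endfacet
facet normal -0.469 0.229 -0.853
outer loop
vertex -0.059 3.983 0.571
vertex -0.066 3.499 0.445
vertex -0.445 3.695 0.706
endloop
endfacet
facet normal -0.288 0.695 0.659
outer loop
vertex -0.059 3.983 0.571
vertex -0.445 3.695 0.706
vertex 0.666 3.141 1.775
endloop
endfacet
facet normal -0.469 0.229 -0.853
outer loop
vertex -0.445 3.695 0.706
vertex -0.066 3.499 0.445
vertex -0.452 3.212 0.58
endloop
endfacet
facet normal -0.725 -0.164 0.669
outer loop
vertex -0.445 3.695 0.706
vertex -0.452 3.212 0.58
vertex 0.666 3.141 1.775
endloop
endfacet
facet normal -0.469 0.230 -0.853
outer loop
vertex -0.452 3.212 0.58
vertex -0.066 3.499 0.445
vertex -0.074 3.015 0.319
endloop
endfacet
facet normal -0.314 -0.919 0.239
outer loop
vertex -0.452 3.212 0.58
vertex -0.074 3.015 0.319
vertex 0.666 3.141 1.775
endloop
endfacet
facet normal -0.470 0.230 -0.853
outer loop
vertex -0.074 3.015 0.319
vertex -0.066 3.499 0.445
vertex 0.312 3.303 0.184
endloop
endfacet
facet normal 0.539 -0.818 -0.203
outer loop
vertex -0.074 3.015 0.319
vertex 0.312 3.303 0.184
vertex 0.666 3.141 1.775
endloop
endfacet

endsolid


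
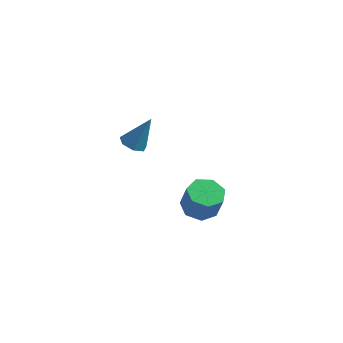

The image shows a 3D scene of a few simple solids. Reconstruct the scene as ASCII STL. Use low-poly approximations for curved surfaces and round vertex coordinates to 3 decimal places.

solid 
facet normal -0.319 0.212 -0.924
outer loop
vertex 2.48 2.786 -4.535
vertex 1.97 3.649 -4.161
vertex 2.973 3.572 -4.525
endloop
endfacet
facet normal 0.785 -0.487 -0.383
outer loop
vertex 2.48 2.786 -4.535
vertex 2.973 3.572 -4.525
vertex 3.02 2.428 -2.973
endloop
endfacet
facet normal 0.785 -0.487 -0.383
outer loop
vertex 3.02 2.428 -2.973
vertex 2.973 3.572 -4.525
vertex 3.513 3.215 -2.964
endloop
endfacet
facet normal 0.320 -0.211 0.924
outer loop
vertex 3.02 2.428 -2.973
vertex 3.513 3.215 -2.964
vertex 2.51 3.291 -2.599
endloop
endfacet
facet normal -0.319 0.212 -0.924
outer loop
vertex 2.973 3.572 -4.525
vertex 1.97 3.649 -4.161
vertex 2.711 4.417 -4.241
endloop
endfacet
facet normal 0.905 0.358 -0.231
outer loop
vertex 2.973 3.572 -4.525
vertex 2.711 4.417 -4.241
vertex 3.513 3.215 -2.964
endloop
endfacet
facet normal 0.905 0.358 -0.231
outer loop
vertex 3.513 3.215 -2.964
vertex 2.711 4.417 -4.241
vertex 3.251 4.059 -2.68
endloop
endfacet
facet normal 0.320 -0.211 0.924
outer loop
vertex 3.513 3.215 -2.964
vertex 3.251 4.059 -2.68
vertex 2.51 3.291 -2.599
endloop
endfacet
facet normal -0.320 0.212 -0.923
outer loop
vertex 2.711 4.417 -4.241
vertex 1.97 3.649 -4.161
vertex 1.891 4.683 -3.896
endloop
endfacet
facet normal 0.343 0.934 0.096
outer loop
vertex 2.711 4.417 -4.241
vertex 1.891 4.683 -3.896
vertex 3.251 4.059 -2.68
endloop
endfacet
facet normal 0.343 0.934 0.096
outer loop
vertex 3.251 4.059 -2.68
vertex 1.891 4.683 -3.896
vertex 2.43 4.325 -2.335
endloop
endfacet
facet normal 0.320 -0.211 0.924
outer loop
vertex 3.251 4.059 -2.68
vertex 2.43 4.325 -2.335
vertex 2.51 3.291 -2.599
endloop
endfacet
facet normal -0.319 0.212 -0.924
outer loop
vertex 1.891 4.683 -3.896
vertex 1.97 3.649 -4.161
vertex 1.13 4.17 -3.751
endloop
endfacet
facet normal -0.477 0.806 0.350
outer loop
vertex 1.891 4.683 -3.896
vertex 1.13 4.17 -3.751
vertex 2.43 4.325 -2.335
endloop
endfacet
facet normal -0.477 0.807 0.349
outer loop
vertex 2.43 4.325 -2.335
vertex 1.13 4.17 -3.751
vertex 1.67 3.813 -2.19
endloop
endfacet
facet normal 0.319 -0.211 0.924
outer loop
vertex 2.43 4.325 -2.335
vertex 1.67 3.813 -2.19
vertex 2.51 3.291 -2.599
endloop
endfacet
facet normal -0.320 0.212 -0.924
outer loop
vertex 1.13 4.17 -3.751
vertex 1.97 3.649 -4.161
vertex 1.002 3.265 -3.914
endloop
endfacet
facet normal -0.938 0.071 0.341
outer loop
vertex 1.13 4.17 -3.751
vertex 1.002 3.265 -3.914
vertex 1.67 3.813 -2.19
endloop
endfacet
facet normal -0.938 0.071 0.341
outer loop
vertex 1.67 3.813 -2.19
vertex 1.002 3.265 -3.914
vertex 1.542 2.908 -2.353
endloop
endfacet
facet normal 0.318 -0.211 0.924
outer loop
vertex 1.67 3.813 -2.19
vertex 1.542 2.908 -2.353
vertex 2.51 3.291 -2.599
endloop
endfacet
facet normal -0.320 0.212 -0.924
outer loop
vertex 1.002 3.265 -3.914
vertex 1.97 3.649 -4.161
vertex 1.603 2.649 -4.263
endloop
endfacet
facet normal -0.692 -0.718 0.075
outer loop
vertex 1.002 3.265 -3.914
vertex 1.603 2.649 -4.263
vertex 1.542 2.908 -2.353
endloop
endfacet
facet normal -0.693 -0.717 0.075
outer loop
vertex 1.542 2.908 -2.353
vertex 1.603 2.649 -4.263
vertex 2.143 2.291 -2.702
endloop
endfacet
facet normal 0.319 -0.212 0.924
outer loop
vertex 1.542 2.908 -2.353
vertex 2.143 2.291 -2.702
vertex 2.51 3.291 -2.599
endloop
endfacet
facet normal -0.320 0.211 -0.924
outer loop
vertex 1.603 2.649 -4.263
vertex 1.97 3.649 -4.161
vertex 2.48 2.786 -4.535
endloop
endfacet
facet normal 0.074 -0.966 -0.247
outer loop
vertex 1.603 2.649 -4.263
vertex 2.48 2.786 -4.535
vertex 2.143 2.291 -2.702
endloop
endfacet
facet normal 0.075 -0.966 -0.247
outer loop
vertex 2.143 2.291 -2.702
vertex 2.48 2.786 -4.535
vertex 3.02 2.428 -2.973
endloop
endfacet
facet normal 0.319 -0.212 0.924
outer loop
vertex 2.143 2.291 -2.702
vertex 3.02 2.428 -2.973
vertex 2.51 3.291 -2.599
endloop
endfacet
facet normal -0.398 -0.235 -0.887
outer loop
vertex 0.26 0.809 1.976
vertex -0.27 0.375 2.329
vertex -0.305 1.122 2.147
endloop
endfacet
facet normal 0.466 0.882 -0.074
outer loop
vertex 0.26 0.809 1.976
vertex -0.305 1.122 2.147
vertex 0.53 0.845 4.111
endloop
endfacet
facet normal -0.398 -0.235 -0.887
outer loop
vertex -0.305 1.122 2.147
vertex -0.27 0.375 2.329
vertex -0.843 0.873 2.454
endloop
endfacet
facet normal -0.285 0.925 0.251
outer loop
vertex -0.305 1.122 2.147
vertex -0.843 0.873 2.454
vertex 0.53 0.845 4.111
endloop
endfacet
facet normal -0.397 -0.235 -0.887
outer loop
vertex -0.843 0.873 2.454
vertex -0.27 0.375 2.329
vertex -0.95 0.249 2.667
endloop
endfacet
facet normal -0.724 0.331 0.605
outer loop
vertex -0.843 0.873 2.454
vertex -0.95 0.249 2.667
vertex 0.53 0.845 4.111
endloop
endfacet
facet normal -0.398 -0.234 -0.887
outer loop
vertex -0.95 0.249 2.667
vertex -0.27 0.375 2.329
vertex -0.545 -0.281 2.625
endloop
endfacet
facet normal -0.521 -0.455 0.722
outer loop
vertex -0.95 0.249 2.667
vertex -0.545 -0.281 2.625
vertex 0.53 0.845 4.111
endloop
endfacet
facet normal -0.397 -0.234 -0.887
outer loop
vertex -0.545 -0.281 2.625
vertex -0.27 0.375 2.329
vertex 0.068 -0.317 2.36
endloop
endfacet
facet normal 0.172 -0.841 0.513
outer loop
vertex -0.545 -0.281 2.625
vertex 0.068 -0.317 2.36
vertex 0.53 0.845 4.111
endloop
endfacet
facet normal -0.398 -0.234 -0.887
outer loop
vertex 0.068 -0.317 2.36
vertex -0.27 0.375 2.329
vertex 0.426 0.168 2.071
endloop
endfacet
facet normal 0.834 -0.535 0.135
outer loop
vertex 0.068 -0.317 2.36
vertex 0.426 0.168 2.071
vertex 0.53 0.845 4.111
endloop
endfacet
facet normal -0.398 -0.235 -0.887
outer loop
vertex 0.426 0.168 2.071
vertex -0.27 0.375 2.329
vertex 0.26 0.809 1.976
endloop
endfacet
facet normal 0.965 0.231 -0.126
outer loop
vertex 0.426 0.168 2.071
vertex 0.26 0.809 1.976
vertex 0.53 0.845 4.111
endloop
endfacet

endsolid


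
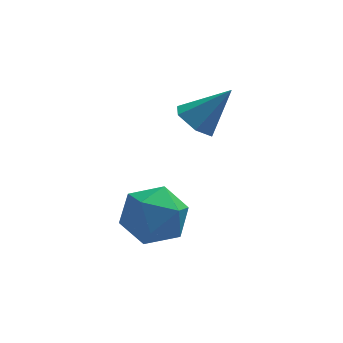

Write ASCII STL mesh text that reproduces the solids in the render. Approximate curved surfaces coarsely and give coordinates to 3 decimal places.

solid 
facet normal -0.668 -0.047 -0.743
outer loop
vertex 3.35 -2.713 1.045
vertex 2.935 -2.266 1.39
vertex 3.416 -2.024 0.942
endloop
endfacet
facet normal 0.934 -0.139 -0.330
outer loop
vertex 3.35 -2.713 1.045
vertex 3.416 -2.024 0.942
vertex 3.945 -2.194 2.51
endloop
endfacet
facet normal -0.668 -0.048 -0.743
outer loop
vertex 3.416 -2.024 0.942
vertex 2.935 -2.266 1.39
vertex 3.001 -1.577 1.286
endloop
endfacet
facet normal 0.667 0.731 -0.146
outer loop
vertex 3.416 -2.024 0.942
vertex 3.001 -1.577 1.286
vertex 3.945 -2.194 2.51
endloop
endfacet
facet normal -0.668 -0.048 -0.742
outer loop
vertex 3.001 -1.577 1.286
vertex 2.935 -2.266 1.39
vertex 2.521 -1.819 1.734
endloop
endfacet
facet normal -0.017 0.887 0.461
outer loop
vertex 3.001 -1.577 1.286
vertex 2.521 -1.819 1.734
vertex 3.945 -2.194 2.51
endloop
endfacet
facet normal -0.668 -0.048 -0.742
outer loop
vertex 2.521 -1.819 1.734
vertex 2.935 -2.266 1.39
vertex 2.455 -2.509 1.838
endloop
endfacet
facet normal -0.435 0.175 0.883
outer loop
vertex 2.521 -1.819 1.734
vertex 2.455 -2.509 1.838
vertex 3.945 -2.194 2.51
endloop
endfacet
facet normal -0.668 -0.048 -0.742
outer loop
vertex 2.455 -2.509 1.838
vertex 2.935 -2.266 1.39
vertex 2.87 -2.955 1.493
endloop
endfacet
facet normal -0.168 -0.696 0.698
outer loop
vertex 2.455 -2.509 1.838
vertex 2.87 -2.955 1.493
vertex 3.945 -2.194 2.51
endloop
endfacet
facet normal -0.669 -0.048 -0.742
outer loop
vertex 2.87 -2.955 1.493
vertex 2.935 -2.266 1.39
vertex 3.35 -2.713 1.045
endloop
endfacet
facet normal 0.516 -0.852 0.092
outer loop
vertex 2.87 -2.955 1.493
vertex 3.35 -2.713 1.045
vertex 3.945 -2.194 2.51
endloop
endfacet
facet normal -0.924 0.381 -0.038
outer loop
vertex 1.047 -3.367 -1.658
vertex 0.684 -4.196 -1.143
vertex 1.008 -3.358 -0.618
endloop
endfacet
facet normal -0.435 0.900 -0.024
outer loop
vertex 1.047 -3.367 -1.658
vertex 1.008 -3.358 -0.618
vertex 1.839 -2.97 -1.112
endloop
endfacet
facet normal -0.003 0.811 -0.586
outer loop
vertex 1.047 -3.367 -1.658
vertex 1.839 -2.97 -1.112
vertex 2.028 -3.569 -1.942
endloop
endfacet
facet normal -0.225 0.236 -0.945
outer loop
vertex 1.047 -3.367 -1.658
vertex 2.028 -3.569 -1.942
vertex 1.315 -4.327 -1.961
endloop
endfacet
facet normal -0.794 -0.030 -0.608
outer loop
vertex 1.047 -3.367 -1.658
vertex 1.315 -4.327 -1.961
vertex 0.684 -4.196 -1.143
endloop
endfacet
facet normal -0.046 0.822 0.568
outer loop
vertex 1.839 -2.97 -1.112
vertex 1.008 -3.358 -0.618
vertex 1.965 -3.553 -0.259
endloop
endfacet
facet normal -0.837 -0.019 0.547
outer loop
vertex 1.008 -3.358 -0.618
vertex 0.684 -4.196 -1.143
vertex 1.252 -4.311 -0.278
endloop
endfacet
facet normal -0.627 -0.683 -0.374
outer loop
vertex 0.684 -4.196 -1.143
vertex 1.315 -4.327 -1.961
vertex 1.441 -4.91 -1.108
endloop
endfacet
facet normal 0.294 -0.253 -0.922
outer loop
vertex 1.315 -4.327 -1.961
vertex 2.028 -3.569 -1.942
vertex 2.272 -4.522 -1.602
endloop
endfacet
facet normal 0.654 0.676 -0.339
outer loop
vertex 2.028 -3.569 -1.942
vertex 1.839 -2.97 -1.112
vertex 2.596 -3.684 -1.077
endloop
endfacet
facet normal 0.225 -0.236 0.945
outer loop
vertex 2.233 -4.513 -0.562
vertex 1.965 -3.553 -0.259
vertex 1.252 -4.311 -0.278
endloop
endfacet
facet normal 0.003 -0.811 0.586
outer loop
vertex 2.233 -4.513 -0.562
vertex 1.252 -4.311 -0.278
vertex 1.441 -4.91 -1.108
endloop
endfacet
facet normal 0.435 -0.900 0.024
outer loop
vertex 2.233 -4.513 -0.562
vertex 1.441 -4.91 -1.108
vertex 2.272 -4.522 -1.602
endloop
endfacet
facet normal 0.924 -0.381 0.038
outer loop
vertex 2.233 -4.513 -0.562
vertex 2.272 -4.522 -1.602
vertex 2.596 -3.684 -1.077
endloop
endfacet
facet normal 0.794 0.030 0.608
outer loop
vertex 2.233 -4.513 -0.562
vertex 2.596 -3.684 -1.077
vertex 1.965 -3.553 -0.259
endloop
endfacet
facet normal -0.294 0.253 0.922
outer loop
vertex 1.252 -4.311 -0.278
vertex 1.965 -3.553 -0.259
vertex 1.008 -3.358 -0.618
endloop
endfacet
facet normal -0.654 -0.676 0.339
outer loop
vertex 1.441 -4.91 -1.108
vertex 1.252 -4.311 -0.278
vertex 0.684 -4.196 -1.143
endloop
endfacet
facet normal 0.046 -0.822 -0.568
outer loop
vertex 2.272 -4.522 -1.602
vertex 1.441 -4.91 -1.108
vertex 1.315 -4.327 -1.961
endloop
endfacet
facet normal 0.837 0.019 -0.547
outer loop
vertex 2.596 -3.684 -1.077
vertex 2.272 -4.522 -1.602
vertex 2.028 -3.569 -1.942
endloop
endfacet
facet normal 0.627 0.683 0.374
outer loop
vertex 1.965 -3.553 -0.259
vertex 2.596 -3.684 -1.077
vertex 1.839 -2.97 -1.112
endloop
endfacet

endsolid


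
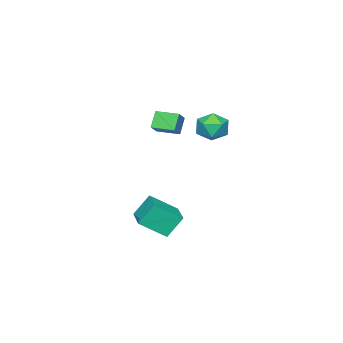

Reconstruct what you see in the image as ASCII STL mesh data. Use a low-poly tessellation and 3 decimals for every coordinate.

solid 
facet normal -0.458 0.343 0.820
outer loop
vertex 1.816 -1.638 -2.708
vertex 3.317 -0.126 -2.501
vertex 0.756 -0.436 -3.802
endloop
endfacet
facet normal -0.701 -0.706 -0.097
outer loop
vertex 1.503 -0.994 -5.139
vertex 1.816 -1.638 -2.708
vertex 0.756 -0.436 -3.802
endloop
endfacet
facet normal -0.458 0.343 0.820
outer loop
vertex 0.756 -0.436 -3.802
vertex 3.317 -0.126 -2.501
vertex 2.257 1.076 -3.595
endloop
endfacet
facet normal -0.546 0.619 -0.564
outer loop
vertex 2.257 1.076 -3.595
vertex 1.503 -0.994 -5.139
vertex 0.756 -0.436 -3.802
endloop
endfacet
facet normal 0.546 -0.619 0.564
outer loop
vertex 1.816 -1.638 -2.708
vertex 4.064 -0.684 -3.838
vertex 3.317 -0.126 -2.501
endloop
endfacet
facet normal -0.701 -0.706 -0.097
outer loop
vertex 2.563 -2.196 -4.045
vertex 1.816 -1.638 -2.708
vertex 1.503 -0.994 -5.139
endloop
endfacet
facet normal 0.546 -0.619 0.564
outer loop
vertex 2.563 -2.196 -4.045
vertex 4.064 -0.684 -3.838
vertex 1.816 -1.638 -2.708
endloop
endfacet
facet normal 0.701 0.706 0.097
outer loop
vertex 3.317 -0.126 -2.501
vertex 4.064 -0.684 -3.838
vertex 2.257 1.076 -3.595
endloop
endfacet
facet normal -0.546 0.619 -0.564
outer loop
vertex 3.004 0.518 -4.932
vertex 1.503 -0.994 -5.139
vertex 2.257 1.076 -3.595
endloop
endfacet
facet normal 0.701 0.706 0.097
outer loop
vertex 2.257 1.076 -3.595
vertex 4.064 -0.684 -3.838
vertex 3.004 0.518 -4.932
endloop
endfacet
facet normal 0.458 -0.343 -0.820
outer loop
vertex 3.004 0.518 -4.932
vertex 2.563 -2.196 -4.045
vertex 1.503 -0.994 -5.139
endloop
endfacet
facet normal 0.458 -0.343 -0.820
outer loop
vertex 4.064 -0.684 -3.838
vertex 2.563 -2.196 -4.045
vertex 3.004 0.518 -4.932
endloop
endfacet
facet normal -0.532 -0.136 0.836
outer loop
vertex 2.474 -0.674 4.25
vertex 2.061 0.631 4.2
vertex 1.54 -0.994 3.603
endloop
endfacet
facet normal 0.301 -0.953 0.037
outer loop
vertex 2.179 -0.831 2.6
vertex 2.474 -0.674 4.25
vertex 1.54 -0.994 3.603
endloop
endfacet
facet normal -0.533 -0.136 0.835
outer loop
vertex 1.54 -0.994 3.603
vertex 2.061 0.631 4.2
vertex 1.128 0.311 3.553
endloop
endfacet
facet normal -0.791 -0.271 -0.548
outer loop
vertex 1.128 0.311 3.553
vertex 2.179 -0.831 2.6
vertex 1.54 -0.994 3.603
endloop
endfacet
facet normal 0.791 0.271 0.548
outer loop
vertex 2.474 -0.674 4.25
vertex 2.7 0.794 3.197
vertex 2.061 0.631 4.2
endloop
endfacet
facet normal 0.301 -0.953 0.037
outer loop
vertex 3.112 -0.511 3.247
vertex 2.474 -0.674 4.25
vertex 2.179 -0.831 2.6
endloop
endfacet
facet normal 0.792 0.271 0.548
outer loop
vertex 3.112 -0.511 3.247
vertex 2.7 0.794 3.197
vertex 2.474 -0.674 4.25
endloop
endfacet
facet normal -0.301 0.953 -0.037
outer loop
vertex 2.061 0.631 4.2
vertex 2.7 0.794 3.197
vertex 1.128 0.311 3.553
endloop
endfacet
facet normal -0.791 -0.271 -0.548
outer loop
vertex 1.766 0.474 2.55
vertex 2.179 -0.831 2.6
vertex 1.128 0.311 3.553
endloop
endfacet
facet normal -0.301 0.953 -0.037
outer loop
vertex 1.128 0.311 3.553
vertex 2.7 0.794 3.197
vertex 1.766 0.474 2.55
endloop
endfacet
facet normal 0.532 0.137 -0.835
outer loop
vertex 1.766 0.474 2.55
vertex 3.112 -0.511 3.247
vertex 2.179 -0.831 2.6
endloop
endfacet
facet normal 0.532 0.136 -0.836
outer loop
vertex 2.7 0.794 3.197
vertex 3.112 -0.511 3.247
vertex 1.766 0.474 2.55
endloop
endfacet
facet normal -0.989 0.011 0.146
outer loop
vertex -2.18 0.469 1.697
vertex -2.046 -0.063 2.642
vertex -2.037 1.03 2.624
endloop
endfacet
facet normal -0.782 0.580 -0.230
outer loop
vertex -2.18 0.469 1.697
vertex -2.037 1.03 2.624
vertex -1.531 1.349 1.709
endloop
endfacet
facet normal -0.455 0.347 -0.820
outer loop
vertex -2.18 0.469 1.697
vertex -1.531 1.349 1.709
vertex -1.227 0.452 1.161
endloop
endfacet
facet normal -0.461 -0.367 -0.808
outer loop
vertex -2.18 0.469 1.697
vertex -1.227 0.452 1.161
vertex -1.545 -0.42 1.738
endloop
endfacet
facet normal -0.791 -0.575 -0.211
outer loop
vertex -2.18 0.469 1.697
vertex -1.545 -0.42 1.738
vertex -2.046 -0.063 2.642
endloop
endfacet
facet normal -0.303 0.939 0.160
outer loop
vertex -1.531 1.349 1.709
vertex -2.037 1.03 2.624
vertex -0.995 1.36 2.662
endloop
endfacet
facet normal -0.639 0.018 0.769
outer loop
vertex -2.037 1.03 2.624
vertex -2.046 -0.063 2.642
vertex -1.313 0.488 3.239
endloop
endfacet
facet normal -0.319 -0.929 0.190
outer loop
vertex -2.046 -0.063 2.642
vertex -1.545 -0.42 1.738
vertex -1.009 -0.409 2.691
endloop
endfacet
facet normal 0.216 -0.592 -0.776
outer loop
vertex -1.545 -0.42 1.738
vertex -1.227 0.452 1.161
vertex -0.503 -0.09 1.776
endloop
endfacet
facet normal 0.225 0.562 -0.796
outer loop
vertex -1.227 0.452 1.161
vertex -1.531 1.349 1.709
vertex -0.494 1.003 1.758
endloop
endfacet
facet normal 0.461 0.367 0.808
outer loop
vertex -0.36 0.471 2.703
vertex -0.995 1.36 2.662
vertex -1.313 0.488 3.239
endloop
endfacet
facet normal 0.455 -0.347 0.820
outer loop
vertex -0.36 0.471 2.703
vertex -1.313 0.488 3.239
vertex -1.009 -0.409 2.691
endloop
endfacet
facet normal 0.782 -0.580 0.230
outer loop
vertex -0.36 0.471 2.703
vertex -1.009 -0.409 2.691
vertex -0.503 -0.09 1.776
endloop
endfacet
facet normal 0.989 -0.011 -0.146
outer loop
vertex -0.36 0.471 2.703
vertex -0.503 -0.09 1.776
vertex -0.494 1.003 1.758
endloop
endfacet
facet normal 0.791 0.575 0.211
outer loop
vertex -0.36 0.471 2.703
vertex -0.494 1.003 1.758
vertex -0.995 1.36 2.662
endloop
endfacet
facet normal -0.216 0.592 0.776
outer loop
vertex -1.313 0.488 3.239
vertex -0.995 1.36 2.662
vertex -2.037 1.03 2.624
endloop
endfacet
facet normal -0.225 -0.562 0.796
outer loop
vertex -1.009 -0.409 2.691
vertex -1.313 0.488 3.239
vertex -2.046 -0.063 2.642
endloop
endfacet
facet normal 0.303 -0.939 -0.160
outer loop
vertex -0.503 -0.09 1.776
vertex -1.009 -0.409 2.691
vertex -1.545 -0.42 1.738
endloop
endfacet
facet normal 0.639 -0.018 -0.769
outer loop
vertex -0.494 1.003 1.758
vertex -0.503 -0.09 1.776
vertex -1.227 0.452 1.161
endloop
endfacet
facet normal 0.319 0.929 -0.190
outer loop
vertex -0.995 1.36 2.662
vertex -0.494 1.003 1.758
vertex -1.531 1.349 1.709
endloop
endfacet

endsolid


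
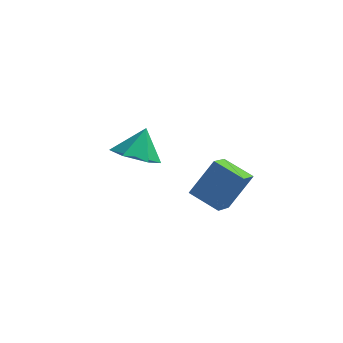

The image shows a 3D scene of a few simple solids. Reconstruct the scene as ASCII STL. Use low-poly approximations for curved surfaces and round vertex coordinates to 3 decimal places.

solid 
facet normal -0.447 -0.435 -0.782
outer loop
vertex 0.678 -2.469 -1.505
vertex -0.528 -2.023 -1.064
vertex 0.836 -1.329 -2.229
endloop
endfacet
facet normal 0.887 -0.329 -0.324
outer loop
vertex 1.608 -0.577 -0.876
vertex 0.678 -2.469 -1.505
vertex 0.836 -1.329 -2.229
endloop
endfacet
facet normal -0.446 -0.435 -0.782
outer loop
vertex 0.836 -1.329 -2.229
vertex -0.528 -2.023 -1.064
vertex -0.371 -0.883 -1.788
endloop
endfacet
facet normal 0.116 0.839 -0.532
outer loop
vertex -0.371 -0.883 -1.788
vertex 1.608 -0.577 -0.876
vertex 0.836 -1.329 -2.229
endloop
endfacet
facet normal -0.116 -0.839 0.532
outer loop
vertex 0.678 -2.469 -1.505
vertex 0.244 -1.271 0.289
vertex -0.528 -2.023 -1.064
endloop
endfacet
facet normal 0.887 -0.328 -0.324
outer loop
vertex 1.451 -1.717 -0.152
vertex 0.678 -2.469 -1.505
vertex 1.608 -0.577 -0.876
endloop
endfacet
facet normal -0.115 -0.839 0.532
outer loop
vertex 1.451 -1.717 -0.152
vertex 0.244 -1.271 0.289
vertex 0.678 -2.469 -1.505
endloop
endfacet
facet normal -0.887 0.328 0.324
outer loop
vertex -0.528 -2.023 -1.064
vertex 0.244 -1.271 0.289
vertex -0.371 -0.883 -1.788
endloop
endfacet
facet normal 0.116 0.839 -0.532
outer loop
vertex 0.402 -0.131 -0.435
vertex 1.608 -0.577 -0.876
vertex -0.371 -0.883 -1.788
endloop
endfacet
facet normal -0.887 0.329 0.324
outer loop
vertex -0.371 -0.883 -1.788
vertex 0.244 -1.271 0.289
vertex 0.402 -0.131 -0.435
endloop
endfacet
facet normal 0.447 0.435 0.782
outer loop
vertex 0.402 -0.131 -0.435
vertex 1.451 -1.717 -0.152
vertex 1.608 -0.577 -0.876
endloop
endfacet
facet normal 0.446 0.435 0.782
outer loop
vertex 0.244 -1.271 0.289
vertex 1.451 -1.717 -0.152
vertex 0.402 -0.131 -0.435
endloop
endfacet
facet normal -0.183 -0.548 -0.816
outer loop
vertex -3.044 1.985 -2.897
vertex -3.773 2.713 -3.222
vertex -2.74 2.813 -3.521
endloop
endfacet
facet normal 0.891 0.015 0.454
outer loop
vertex -3.044 1.985 -2.897
vertex -2.74 2.813 -3.521
vertex -3.507 3.507 -2.038
endloop
endfacet
facet normal -0.183 -0.548 -0.816
outer loop
vertex -2.74 2.813 -3.521
vertex -3.773 2.713 -3.222
vertex -3.47 3.541 -3.846
endloop
endfacet
facet normal 0.700 0.714 0.028
outer loop
vertex -2.74 2.813 -3.521
vertex -3.47 3.541 -3.846
vertex -3.507 3.507 -2.038
endloop
endfacet
facet normal -0.184 -0.548 -0.816
outer loop
vertex -3.47 3.541 -3.846
vertex -3.773 2.713 -3.222
vertex -4.502 3.44 -3.546
endloop
endfacet
facet normal -0.093 0.996 0.017
outer loop
vertex -3.47 3.541 -3.846
vertex -4.502 3.44 -3.546
vertex -3.507 3.507 -2.038
endloop
endfacet
facet normal -0.183 -0.548 -0.816
outer loop
vertex -4.502 3.44 -3.546
vertex -3.773 2.713 -3.222
vertex -4.806 2.612 -2.922
endloop
endfacet
facet normal -0.692 0.579 0.431
outer loop
vertex -4.502 3.44 -3.546
vertex -4.806 2.612 -2.922
vertex -3.507 3.507 -2.038
endloop
endfacet
facet normal -0.183 -0.548 -0.816
outer loop
vertex -4.806 2.612 -2.922
vertex -3.773 2.713 -3.222
vertex -4.076 1.885 -2.598
endloop
endfacet
facet normal -0.500 -0.120 0.857
outer loop
vertex -4.806 2.612 -2.922
vertex -4.076 1.885 -2.598
vertex -3.507 3.507 -2.038
endloop
endfacet
facet normal -0.183 -0.548 -0.816
outer loop
vertex -4.076 1.885 -2.598
vertex -3.773 2.713 -3.222
vertex -3.044 1.985 -2.897
endloop
endfacet
facet normal 0.291 -0.402 0.868
outer loop
vertex -4.076 1.885 -2.598
vertex -3.044 1.985 -2.897
vertex -3.507 3.507 -2.038
endloop
endfacet

endsolid


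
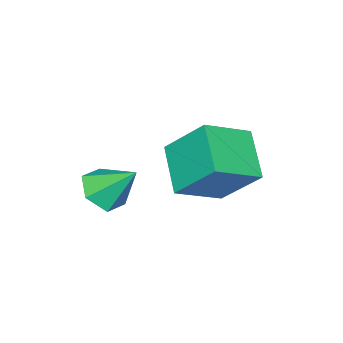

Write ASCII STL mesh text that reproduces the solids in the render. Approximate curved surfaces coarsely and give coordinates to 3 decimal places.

solid 
facet normal 0.164 -0.681 -0.714
outer loop
vertex -0.318 -1.501 -2.173
vertex -0.62 -1.04 -2.682
vertex 0.116 -1.011 -2.541
endloop
endfacet
facet normal 0.650 -0.005 0.760
outer loop
vertex -0.318 -1.501 -2.173
vertex 0.116 -1.011 -2.541
vertex -0.84 -0.12 -1.718
endloop
endfacet
facet normal 0.164 -0.682 -0.713
outer loop
vertex 0.116 -1.011 -2.541
vertex -0.62 -1.04 -2.682
vertex -0.187 -0.551 -3.05
endloop
endfacet
facet normal 0.740 0.655 0.151
outer loop
vertex 0.116 -1.011 -2.541
vertex -0.187 -0.551 -3.05
vertex -0.84 -0.12 -1.718
endloop
endfacet
facet normal 0.162 -0.681 -0.714
outer loop
vertex -0.187 -0.551 -3.05
vertex -0.62 -1.04 -2.682
vertex -0.923 -0.579 -3.19
endloop
endfacet
facet normal 0.021 0.954 -0.299
outer loop
vertex -0.187 -0.551 -3.05
vertex -0.923 -0.579 -3.19
vertex -0.84 -0.12 -1.718
endloop
endfacet
facet normal 0.163 -0.680 -0.715
outer loop
vertex -0.923 -0.579 -3.19
vertex -0.62 -1.04 -2.682
vertex -1.356 -1.068 -2.823
endloop
endfacet
facet normal -0.791 0.595 -0.141
outer loop
vertex -0.923 -0.579 -3.19
vertex -1.356 -1.068 -2.823
vertex -0.84 -0.12 -1.718
endloop
endfacet
facet normal 0.163 -0.681 -0.714
outer loop
vertex -1.356 -1.068 -2.823
vertex -0.62 -1.04 -2.682
vertex -1.054 -1.529 -2.314
endloop
endfacet
facet normal -0.882 -0.063 0.466
outer loop
vertex -1.356 -1.068 -2.823
vertex -1.054 -1.529 -2.314
vertex -0.84 -0.12 -1.718
endloop
endfacet
facet normal 0.163 -0.681 -0.714
outer loop
vertex -1.054 -1.529 -2.314
vertex -0.62 -1.04 -2.682
vertex -0.318 -1.501 -2.173
endloop
endfacet
facet normal -0.162 -0.363 0.917
outer loop
vertex -1.054 -1.529 -2.314
vertex -0.318 -1.501 -2.173
vertex -0.84 -0.12 -1.718
endloop
endfacet
facet normal -0.821 0.356 -0.447
outer loop
vertex -3.049 0.556 -1.903
vertex -3.221 1.694 -0.68
vertex -2.167 1.567 -2.719
endloop
endfacet
facet normal 0.103 -0.677 -0.728
outer loop
vertex -0.919 1.026 -2.04
vertex -3.049 0.556 -1.903
vertex -2.167 1.567 -2.719
endloop
endfacet
facet normal -0.821 0.356 -0.447
outer loop
vertex -2.167 1.567 -2.719
vertex -3.221 1.694 -0.68
vertex -2.339 2.705 -1.496
endloop
endfacet
facet normal 0.562 0.644 -0.520
outer loop
vertex -2.339 2.705 -1.496
vertex -0.919 1.026 -2.04
vertex -2.167 1.567 -2.719
endloop
endfacet
facet normal -0.562 -0.644 0.520
outer loop
vertex -3.049 0.556 -1.903
vertex -1.973 1.153 -0.001
vertex -3.221 1.694 -0.68
endloop
endfacet
facet normal 0.103 -0.677 -0.728
outer loop
vertex -1.801 0.015 -1.224
vertex -3.049 0.556 -1.903
vertex -0.919 1.026 -2.04
endloop
endfacet
facet normal -0.562 -0.644 0.520
outer loop
vertex -1.801 0.015 -1.224
vertex -1.973 1.153 -0.001
vertex -3.049 0.556 -1.903
endloop
endfacet
facet normal -0.103 0.677 0.728
outer loop
vertex -3.221 1.694 -0.68
vertex -1.973 1.153 -0.001
vertex -2.339 2.705 -1.496
endloop
endfacet
facet normal 0.562 0.644 -0.520
outer loop
vertex -1.091 2.164 -0.817
vertex -0.919 1.026 -2.04
vertex -2.339 2.705 -1.496
endloop
endfacet
facet normal -0.103 0.677 0.728
outer loop
vertex -2.339 2.705 -1.496
vertex -1.973 1.153 -0.001
vertex -1.091 2.164 -0.817
endloop
endfacet
facet normal 0.821 -0.356 0.447
outer loop
vertex -1.091 2.164 -0.817
vertex -1.801 0.015 -1.224
vertex -0.919 1.026 -2.04
endloop
endfacet
facet normal 0.821 -0.356 0.447
outer loop
vertex -1.973 1.153 -0.001
vertex -1.801 0.015 -1.224
vertex -1.091 2.164 -0.817
endloop
endfacet

endsolid


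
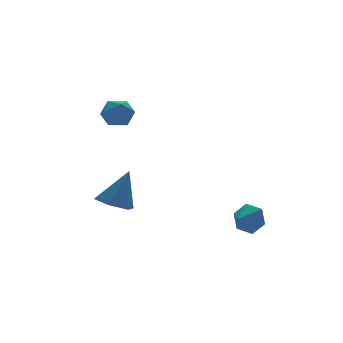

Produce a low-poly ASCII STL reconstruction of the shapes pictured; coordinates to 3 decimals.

solid 
facet normal 0.864 0.370 -0.342
outer loop
vertex 4.304 -1.134 -2.714
vertex 3.848 -0.734 -3.432
vertex 3.965 -0.262 -2.627
endloop
endfacet
facet normal -0.246 -0.191 0.950
outer loop
vertex 4.304 -1.134 -2.714
vertex 3.965 -0.262 -2.627
vertex 2.932 -1.126 -3.068
endloop
endfacet
facet normal 0.863 0.371 -0.343
outer loop
vertex 3.965 -0.262 -2.627
vertex 3.848 -0.734 -3.432
vertex 3.508 0.139 -3.344
endloop
endfacet
facet normal -0.634 0.429 0.644
outer loop
vertex 3.965 -0.262 -2.627
vertex 3.508 0.139 -3.344
vertex 2.932 -1.126 -3.068
endloop
endfacet
facet normal 0.863 0.371 -0.343
outer loop
vertex 3.508 0.139 -3.344
vertex 3.848 -0.734 -3.432
vertex 3.391 -0.333 -4.149
endloop
endfacet
facet normal -0.914 0.394 -0.099
outer loop
vertex 3.508 0.139 -3.344
vertex 3.391 -0.333 -4.149
vertex 2.932 -1.126 -3.068
endloop
endfacet
facet normal 0.863 0.370 -0.343
outer loop
vertex 3.391 -0.333 -4.149
vertex 3.848 -0.734 -3.432
vertex 3.73 -1.205 -4.236
endloop
endfacet
facet normal -0.805 -0.260 -0.533
outer loop
vertex 3.391 -0.333 -4.149
vertex 3.73 -1.205 -4.236
vertex 2.932 -1.126 -3.068
endloop
endfacet
facet normal 0.863 0.370 -0.343
outer loop
vertex 3.73 -1.205 -4.236
vertex 3.848 -0.734 -3.432
vertex 4.187 -1.606 -3.519
endloop
endfacet
facet normal -0.418 -0.880 -0.226
outer loop
vertex 3.73 -1.205 -4.236
vertex 4.187 -1.606 -3.519
vertex 2.932 -1.126 -3.068
endloop
endfacet
facet normal 0.864 0.370 -0.342
outer loop
vertex 4.187 -1.606 -3.519
vertex 3.848 -0.734 -3.432
vertex 4.304 -1.134 -2.714
endloop
endfacet
facet normal -0.138 -0.846 0.516
outer loop
vertex 4.187 -1.606 -3.519
vertex 4.304 -1.134 -2.714
vertex 2.932 -1.126 -3.068
endloop
endfacet
facet normal -0.425 -0.046 -0.904
outer loop
vertex -0.493 4.468 -3.378
vertex -1.175 3.739 -3.02
vertex -1.418 4.769 -2.958
endloop
endfacet
facet normal 0.384 0.901 0.201
outer loop
vertex -0.493 4.468 -3.378
vertex -1.418 4.769 -2.958
vertex -0.245 3.841 -1.04
endloop
endfacet
facet normal -0.424 -0.046 -0.904
outer loop
vertex -1.418 4.769 -2.958
vertex -1.175 3.739 -3.02
vertex -2.101 4.041 -2.601
endloop
endfacet
facet normal -0.423 0.687 0.591
outer loop
vertex -1.418 4.769 -2.958
vertex -2.101 4.041 -2.601
vertex -0.245 3.841 -1.04
endloop
endfacet
facet normal -0.424 -0.046 -0.904
outer loop
vertex -2.101 4.041 -2.601
vertex -1.175 3.739 -3.02
vertex -1.857 3.011 -2.663
endloop
endfacet
facet normal -0.643 -0.197 0.740
outer loop
vertex -2.101 4.041 -2.601
vertex -1.857 3.011 -2.663
vertex -0.245 3.841 -1.04
endloop
endfacet
facet normal -0.424 -0.046 -0.904
outer loop
vertex -1.857 3.011 -2.663
vertex -1.175 3.739 -3.02
vertex -0.931 2.71 -3.082
endloop
endfacet
facet normal -0.056 -0.865 0.498
outer loop
vertex -1.857 3.011 -2.663
vertex -0.931 2.71 -3.082
vertex -0.245 3.841 -1.04
endloop
endfacet
facet normal -0.424 -0.046 -0.904
outer loop
vertex -0.931 2.71 -3.082
vertex -1.175 3.739 -3.02
vertex -0.249 3.438 -3.439
endloop
endfacet
facet normal 0.751 -0.651 0.108
outer loop
vertex -0.931 2.71 -3.082
vertex -0.249 3.438 -3.439
vertex -0.245 3.841 -1.04
endloop
endfacet
facet normal -0.424 -0.047 -0.904
outer loop
vertex -0.249 3.438 -3.439
vertex -1.175 3.739 -3.02
vertex -0.493 4.468 -3.378
endloop
endfacet
facet normal 0.972 0.233 -0.041
outer loop
vertex -0.249 3.438 -3.439
vertex -0.493 4.468 -3.378
vertex -0.245 3.841 -1.04
endloop
endfacet
facet normal -0.307 0.910 0.277
outer loop
vertex -1.539 4.351 2.928
vertex -1.187 4.209 3.784
vertex -0.654 4.592 3.116
endloop
endfacet
facet normal -0.154 0.894 -0.420
outer loop
vertex -1.539 4.351 2.928
vertex -0.654 4.592 3.116
vertex -0.863 4.175 2.305
endloop
endfacet
facet normal -0.564 0.397 -0.724
outer loop
vertex -1.539 4.351 2.928
vertex -0.863 4.175 2.305
vertex -1.526 3.535 2.471
endloop
endfacet
facet normal -0.971 0.105 -0.215
outer loop
vertex -1.539 4.351 2.928
vertex -1.526 3.535 2.471
vertex -1.726 3.556 3.385
endloop
endfacet
facet normal -0.811 0.423 0.404
outer loop
vertex -1.539 4.351 2.928
vertex -1.726 3.556 3.385
vertex -1.187 4.209 3.784
endloop
endfacet
facet normal 0.527 0.693 -0.492
outer loop
vertex -0.863 4.175 2.305
vertex -0.654 4.592 3.116
vertex -0.094 3.924 2.775
endloop
endfacet
facet normal 0.280 0.719 0.636
outer loop
vertex -0.654 4.592 3.116
vertex -1.187 4.209 3.784
vertex -0.294 3.945 3.689
endloop
endfacet
facet normal -0.537 -0.071 0.841
outer loop
vertex -1.187 4.209 3.784
vertex -1.726 3.556 3.385
vertex -0.957 3.305 3.855
endloop
endfacet
facet normal -0.795 -0.585 -0.161
outer loop
vertex -1.726 3.556 3.385
vertex -1.526 3.535 2.471
vertex -1.166 2.888 3.044
endloop
endfacet
facet normal -0.138 -0.112 -0.984
outer loop
vertex -1.526 3.535 2.471
vertex -0.863 4.175 2.305
vertex -0.633 3.271 2.376
endloop
endfacet
facet normal 0.971 -0.105 0.215
outer loop
vertex -0.281 3.129 3.232
vertex -0.094 3.924 2.775
vertex -0.294 3.945 3.689
endloop
endfacet
facet normal 0.564 -0.397 0.724
outer loop
vertex -0.281 3.129 3.232
vertex -0.294 3.945 3.689
vertex -0.957 3.305 3.855
endloop
endfacet
facet normal 0.154 -0.894 0.420
outer loop
vertex -0.281 3.129 3.232
vertex -0.957 3.305 3.855
vertex -1.166 2.888 3.044
endloop
endfacet
facet normal 0.307 -0.910 -0.277
outer loop
vertex -0.281 3.129 3.232
vertex -1.166 2.888 3.044
vertex -0.633 3.271 2.376
endloop
endfacet
facet normal 0.811 -0.423 -0.404
outer loop
vertex -0.281 3.129 3.232
vertex -0.633 3.271 2.376
vertex -0.094 3.924 2.775
endloop
endfacet
facet normal 0.795 0.585 0.161
outer loop
vertex -0.294 3.945 3.689
vertex -0.094 3.924 2.775
vertex -0.654 4.592 3.116
endloop
endfacet
facet normal 0.138 0.112 0.984
outer loop
vertex -0.957 3.305 3.855
vertex -0.294 3.945 3.689
vertex -1.187 4.209 3.784
endloop
endfacet
facet normal -0.527 -0.693 0.492
outer loop
vertex -1.166 2.888 3.044
vertex -0.957 3.305 3.855
vertex -1.726 3.556 3.385
endloop
endfacet
facet normal -0.280 -0.719 -0.636
outer loop
vertex -0.633 3.271 2.376
vertex -1.166 2.888 3.044
vertex -1.526 3.535 2.471
endloop
endfacet
facet normal 0.537 0.071 -0.841
outer loop
vertex -0.094 3.924 2.775
vertex -0.633 3.271 2.376
vertex -0.863 4.175 2.305
endloop
endfacet

endsolid
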